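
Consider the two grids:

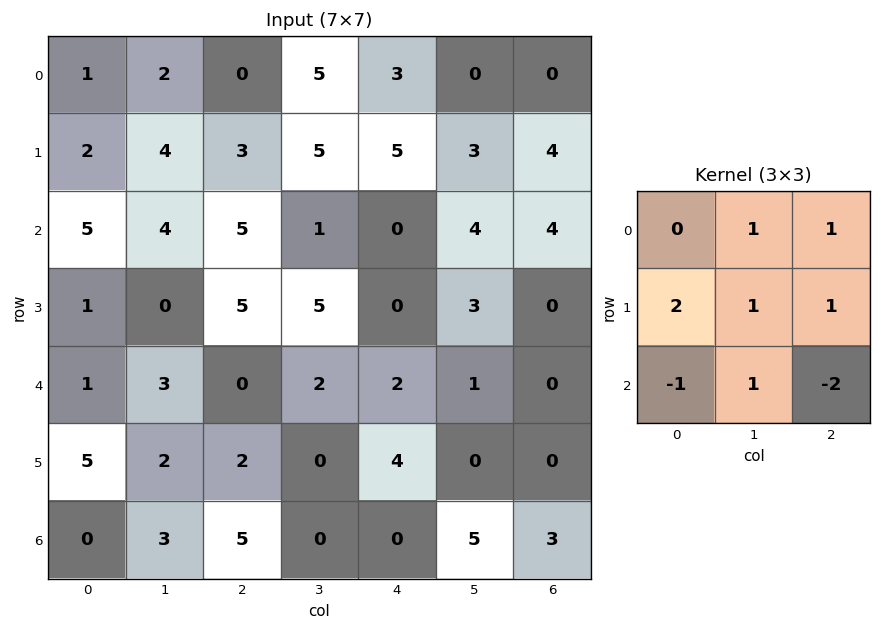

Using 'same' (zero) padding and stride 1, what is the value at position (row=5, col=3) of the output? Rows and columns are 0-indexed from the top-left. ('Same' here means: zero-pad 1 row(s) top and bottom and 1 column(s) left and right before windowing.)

7

The receptive field on the zero-padded input at this output position is [0 2 2 / 2 0 4 / 5 0 0]. Elementwise product with the kernel and sum: 2·1 + 2·1 + 2·2 + 0·1 + 4·1 + 5·-1 + 0·1 + 0·-2.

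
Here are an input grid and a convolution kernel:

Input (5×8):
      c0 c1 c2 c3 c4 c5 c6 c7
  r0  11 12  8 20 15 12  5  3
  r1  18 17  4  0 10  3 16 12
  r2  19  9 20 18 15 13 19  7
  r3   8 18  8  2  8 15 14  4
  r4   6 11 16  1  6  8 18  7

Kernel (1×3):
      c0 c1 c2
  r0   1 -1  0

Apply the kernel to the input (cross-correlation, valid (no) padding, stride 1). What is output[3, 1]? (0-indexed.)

10

The receptive field on the input at this output position is [18 8 2]. Elementwise product with the kernel and sum: 18·1 + 8·-1.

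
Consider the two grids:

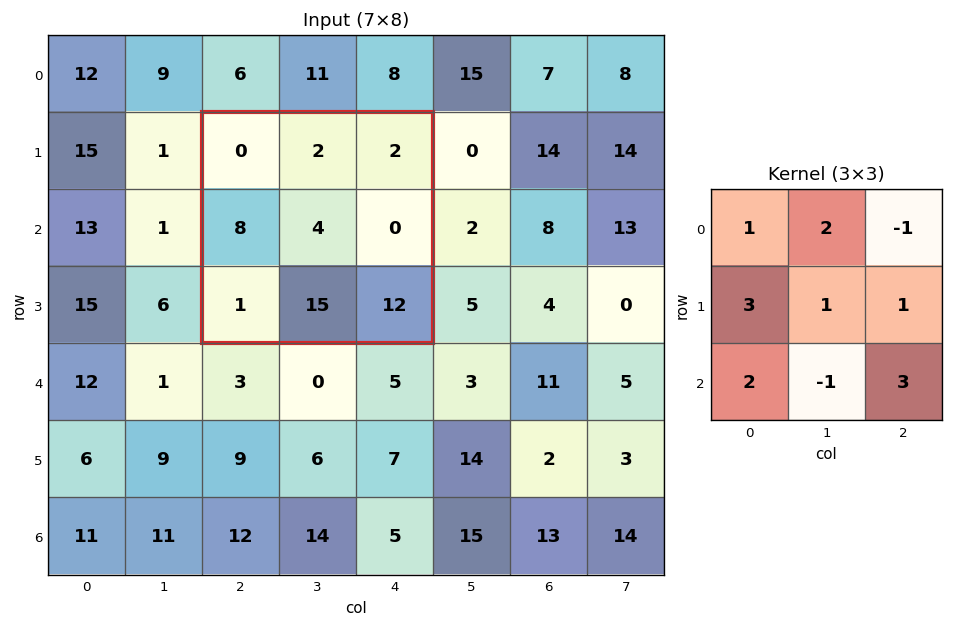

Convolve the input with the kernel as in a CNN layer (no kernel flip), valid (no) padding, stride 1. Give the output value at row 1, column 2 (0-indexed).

The receptive field on the input at this output position is [0 2 2 / 8 4 0 / 1 15 12]. Elementwise product with the kernel and sum: 0·1 + 2·2 + 2·-1 + 8·3 + 4·1 + 0·1 + 1·2 + 15·-1 + 12·3.

53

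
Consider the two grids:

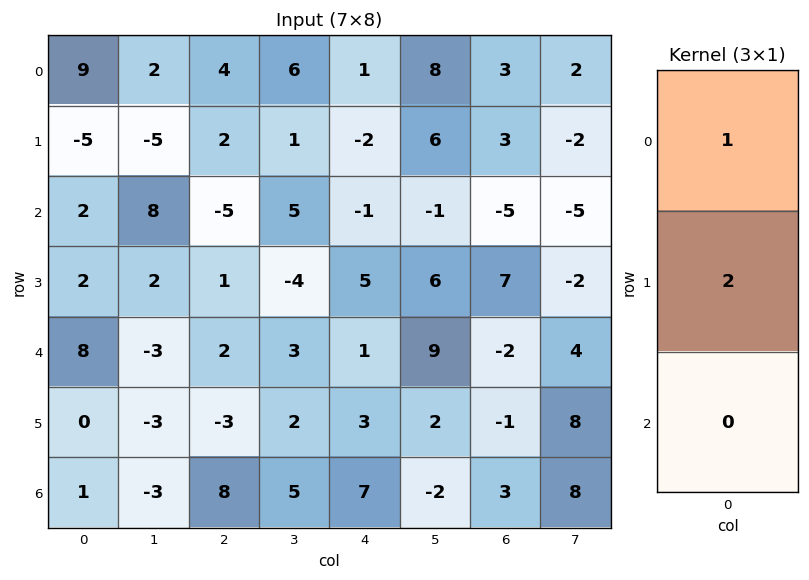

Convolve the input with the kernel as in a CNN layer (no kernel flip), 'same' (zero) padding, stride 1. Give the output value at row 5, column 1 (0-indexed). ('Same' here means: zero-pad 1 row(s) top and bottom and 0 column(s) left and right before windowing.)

The receptive field on the zero-padded input at this output position is [-3 / -3 / -3]. Elementwise product with the kernel and sum: -3·1 + -3·2.

-9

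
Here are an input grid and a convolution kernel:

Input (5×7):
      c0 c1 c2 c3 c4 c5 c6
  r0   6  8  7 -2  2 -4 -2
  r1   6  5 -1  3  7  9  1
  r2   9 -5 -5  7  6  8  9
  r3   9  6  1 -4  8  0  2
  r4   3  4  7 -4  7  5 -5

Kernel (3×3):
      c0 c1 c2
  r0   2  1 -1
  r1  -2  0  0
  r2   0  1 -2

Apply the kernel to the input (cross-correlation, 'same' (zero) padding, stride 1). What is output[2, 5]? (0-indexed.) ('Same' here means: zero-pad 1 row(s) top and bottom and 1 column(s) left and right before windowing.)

6

The receptive field on the zero-padded input at this output position is [7 9 1 / 6 8 9 / 8 0 2]. Elementwise product with the kernel and sum: 7·2 + 9·1 + 1·-1 + 6·-2 + 0·1 + 2·-2.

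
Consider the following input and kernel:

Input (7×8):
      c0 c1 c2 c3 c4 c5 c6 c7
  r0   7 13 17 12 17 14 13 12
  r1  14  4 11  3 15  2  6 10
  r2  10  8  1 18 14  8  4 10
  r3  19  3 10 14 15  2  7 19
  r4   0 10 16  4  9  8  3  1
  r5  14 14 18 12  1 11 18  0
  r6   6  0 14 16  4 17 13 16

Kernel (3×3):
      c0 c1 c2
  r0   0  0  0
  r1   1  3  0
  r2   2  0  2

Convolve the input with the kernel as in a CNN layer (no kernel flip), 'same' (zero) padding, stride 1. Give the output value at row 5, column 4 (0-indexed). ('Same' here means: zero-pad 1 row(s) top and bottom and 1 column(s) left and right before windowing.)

The receptive field on the zero-padded input at this output position is [4 9 8 / 12 1 11 / 16 4 17]. Elementwise product with the kernel and sum: 12·1 + 1·3 + 16·2 + 17·2.

81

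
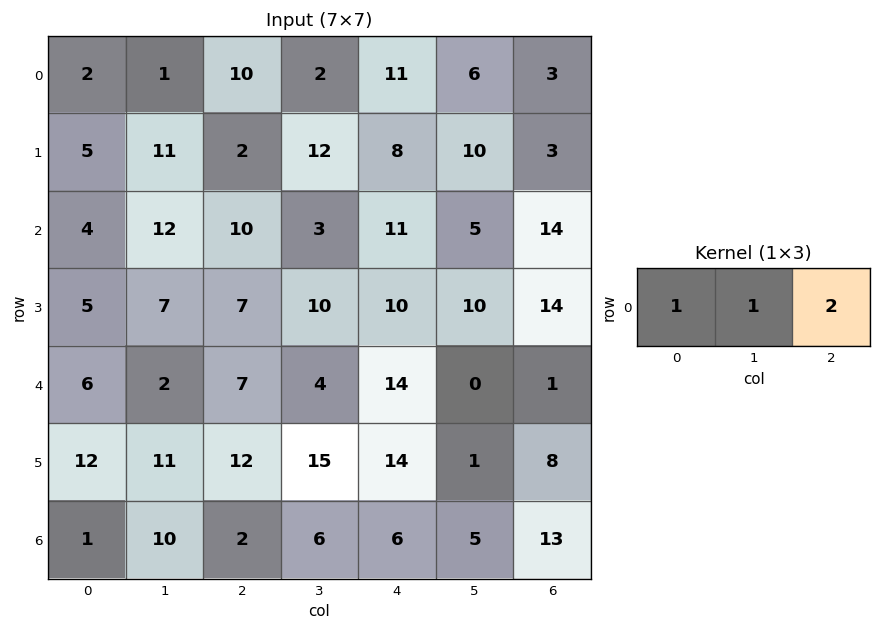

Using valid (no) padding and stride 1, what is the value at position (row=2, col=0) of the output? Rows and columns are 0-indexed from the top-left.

36

The receptive field on the input at this output position is [4 12 10]. Elementwise product with the kernel and sum: 4·1 + 12·1 + 10·2.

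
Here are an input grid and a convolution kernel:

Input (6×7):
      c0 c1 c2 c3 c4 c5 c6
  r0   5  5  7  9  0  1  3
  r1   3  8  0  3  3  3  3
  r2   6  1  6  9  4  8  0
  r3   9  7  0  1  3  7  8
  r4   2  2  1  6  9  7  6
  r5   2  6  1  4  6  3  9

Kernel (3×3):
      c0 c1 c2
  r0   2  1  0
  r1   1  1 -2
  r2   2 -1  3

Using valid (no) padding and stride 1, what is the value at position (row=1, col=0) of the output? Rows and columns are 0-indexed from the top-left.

The receptive field on the input at this output position is [3 8 0 / 6 1 6 / 9 7 0]. Elementwise product with the kernel and sum: 3·2 + 8·1 + 6·1 + 1·1 + 6·-2 + 9·2 + 7·-1 + 0·3.

20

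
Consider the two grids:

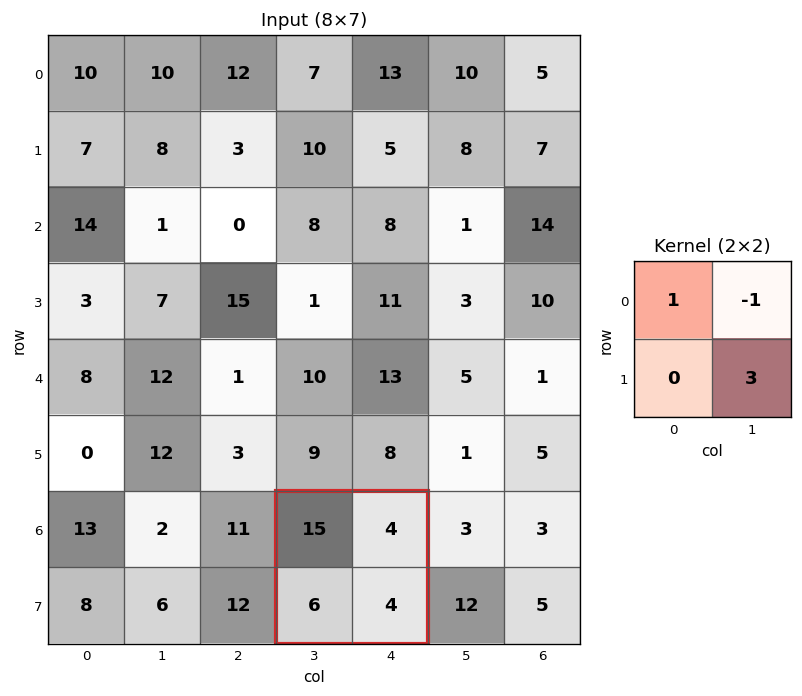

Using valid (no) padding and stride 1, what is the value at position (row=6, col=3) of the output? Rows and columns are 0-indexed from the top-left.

23

The receptive field on the input at this output position is [15 4 / 6 4]. Elementwise product with the kernel and sum: 15·1 + 4·-1 + 4·3.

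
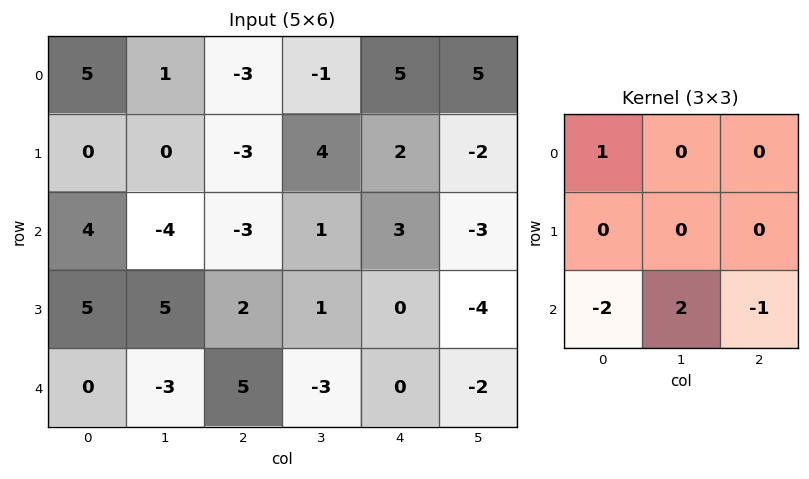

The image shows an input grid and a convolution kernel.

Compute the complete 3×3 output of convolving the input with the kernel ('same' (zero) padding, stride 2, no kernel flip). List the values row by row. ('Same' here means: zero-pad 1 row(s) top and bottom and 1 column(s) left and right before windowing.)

Output[0,0]: The receptive field on the zero-padded input at this output position is [0 0 0 / 0 5 1 / 0 0 0]. Elementwise product with the kernel and sum: 0·1 + 0·-2 + 0·2 + 0·-1.

0 -10 -2
5 -7 6
0 5 1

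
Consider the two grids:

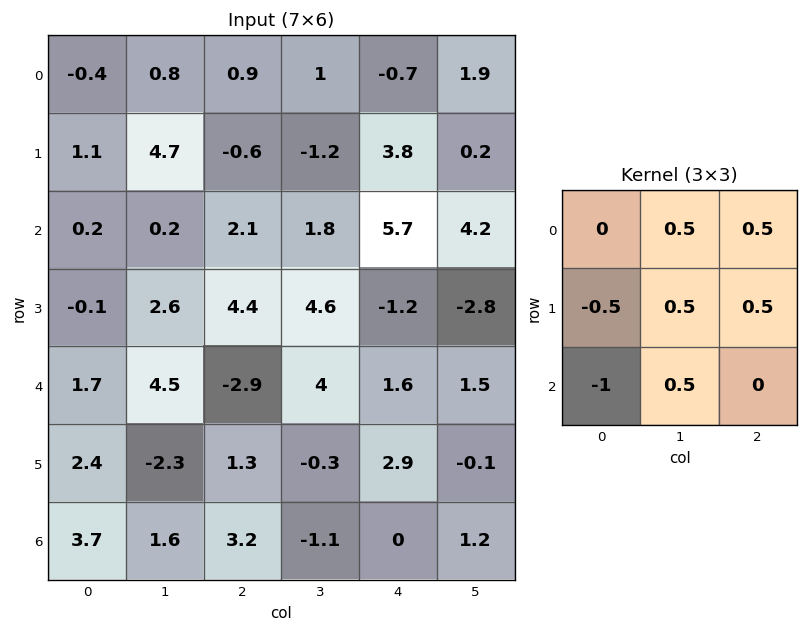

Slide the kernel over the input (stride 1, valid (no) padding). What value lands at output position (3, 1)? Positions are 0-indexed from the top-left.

5.75

The receptive field on the input at this output position is [2.6 4.4 4.6 / 4.5 -2.9 4 / -2.3 1.3 -0.3]. Elementwise product with the kernel and sum: 4.4·0.5 + 4.6·0.5 + 4.5·-0.5 + -2.9·0.5 + 4·0.5 + -2.3·-1 + 1.3·0.5.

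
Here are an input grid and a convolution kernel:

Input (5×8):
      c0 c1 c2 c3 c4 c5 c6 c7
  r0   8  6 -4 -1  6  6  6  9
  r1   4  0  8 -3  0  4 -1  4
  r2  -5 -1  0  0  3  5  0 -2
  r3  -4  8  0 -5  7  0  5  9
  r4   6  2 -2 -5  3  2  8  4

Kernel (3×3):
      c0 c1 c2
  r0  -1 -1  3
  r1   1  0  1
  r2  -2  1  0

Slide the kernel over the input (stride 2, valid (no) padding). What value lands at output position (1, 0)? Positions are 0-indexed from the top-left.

-8

The receptive field on the input at this output position is [-5 -1 0 / -4 8 0 / 6 2 -2]. Elementwise product with the kernel and sum: -5·-1 + -1·-1 + 0·3 + -4·1 + 0·1 + 6·-2 + 2·1.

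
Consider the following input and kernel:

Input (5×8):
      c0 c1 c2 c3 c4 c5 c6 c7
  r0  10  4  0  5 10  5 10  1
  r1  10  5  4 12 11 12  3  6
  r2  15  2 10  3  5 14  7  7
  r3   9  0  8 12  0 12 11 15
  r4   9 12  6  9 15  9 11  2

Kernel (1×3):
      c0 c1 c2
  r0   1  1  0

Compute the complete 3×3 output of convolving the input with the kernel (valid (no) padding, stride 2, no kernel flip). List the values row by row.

Output[0,0]: The receptive field on the input at this output position is [10 4 0]. Elementwise product with the kernel and sum: 10·1 + 4·1.

14 5 15
17 13 19
21 15 24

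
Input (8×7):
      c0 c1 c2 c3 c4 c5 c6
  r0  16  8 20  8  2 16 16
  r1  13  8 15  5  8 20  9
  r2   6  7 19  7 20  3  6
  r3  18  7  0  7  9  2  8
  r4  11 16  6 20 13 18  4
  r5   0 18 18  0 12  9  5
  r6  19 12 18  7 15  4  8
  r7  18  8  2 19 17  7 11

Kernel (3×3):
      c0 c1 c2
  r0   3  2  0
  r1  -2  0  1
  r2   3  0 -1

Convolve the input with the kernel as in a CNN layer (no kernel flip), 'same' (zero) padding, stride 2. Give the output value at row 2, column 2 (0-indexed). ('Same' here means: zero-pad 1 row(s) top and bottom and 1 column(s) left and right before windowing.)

8

The receptive field on the zero-padded input at this output position is [7 9 2 / 20 13 18 / 0 12 9]. Elementwise product with the kernel and sum: 7·3 + 9·2 + 20·-2 + 18·1 + 0·3 + 9·-1.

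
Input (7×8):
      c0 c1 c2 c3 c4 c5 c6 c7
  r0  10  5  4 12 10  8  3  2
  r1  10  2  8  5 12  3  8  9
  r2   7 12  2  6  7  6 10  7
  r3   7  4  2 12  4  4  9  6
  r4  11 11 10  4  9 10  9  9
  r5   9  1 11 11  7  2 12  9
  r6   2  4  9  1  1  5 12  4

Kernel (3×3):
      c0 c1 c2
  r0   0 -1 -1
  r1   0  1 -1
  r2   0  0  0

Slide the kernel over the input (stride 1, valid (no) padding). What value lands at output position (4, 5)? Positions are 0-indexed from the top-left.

The receptive field on the input at this output position is [10 9 9 / 2 12 9 / 5 12 4]. Elementwise product with the kernel and sum: 9·-1 + 9·-1 + 12·1 + 9·-1.

-15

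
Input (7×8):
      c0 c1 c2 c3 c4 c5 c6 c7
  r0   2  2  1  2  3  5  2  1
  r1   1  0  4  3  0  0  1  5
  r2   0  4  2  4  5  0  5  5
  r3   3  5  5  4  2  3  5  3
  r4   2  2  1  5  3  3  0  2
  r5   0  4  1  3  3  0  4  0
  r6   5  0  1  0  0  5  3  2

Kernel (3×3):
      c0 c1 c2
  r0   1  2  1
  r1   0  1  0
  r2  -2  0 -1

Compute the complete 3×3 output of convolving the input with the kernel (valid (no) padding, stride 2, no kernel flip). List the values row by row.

Output[0,0]: The receptive field on the input at this output position is [2 2 1 / 1 0 4 / 0 4 2]. Elementwise product with the kernel and sum: 2·1 + 2·2 + 1·1 + 0·1 + 0·-2 + 2·-1.

5 2 0
10 14 7
0 15 6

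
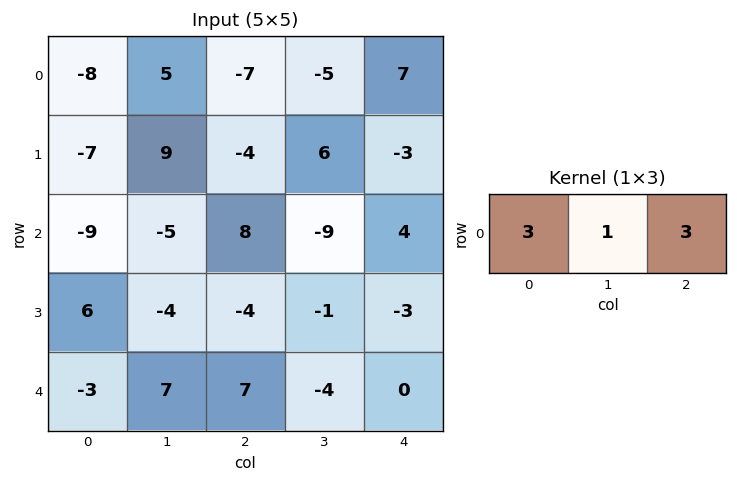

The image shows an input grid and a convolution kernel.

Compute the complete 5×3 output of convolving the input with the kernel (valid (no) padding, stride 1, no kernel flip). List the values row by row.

Output[0,0]: The receptive field on the input at this output position is [-8 5 -7]. Elementwise product with the kernel and sum: -8·3 + 5·1 + -7·3.
Output[0,1]: The receptive field on the input at this output position is [5 -7 -5]. Elementwise product with the kernel and sum: 5·3 + -7·1 + -5·3.

-40 -7 -5
-24 41 -15
-8 -34 27
2 -19 -22
19 16 17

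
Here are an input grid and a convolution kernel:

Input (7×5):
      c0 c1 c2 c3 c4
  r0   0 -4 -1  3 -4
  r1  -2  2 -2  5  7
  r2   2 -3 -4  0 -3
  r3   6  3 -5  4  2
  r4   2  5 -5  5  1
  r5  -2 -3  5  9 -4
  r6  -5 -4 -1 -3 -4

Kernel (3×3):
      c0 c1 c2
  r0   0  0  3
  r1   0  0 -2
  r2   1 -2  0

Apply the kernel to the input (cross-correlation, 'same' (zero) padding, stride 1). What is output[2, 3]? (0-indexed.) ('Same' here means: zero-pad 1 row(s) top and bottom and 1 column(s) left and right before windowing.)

The receptive field on the zero-padded input at this output position is [-2 5 7 / -4 0 -3 / -5 4 2]. Elementwise product with the kernel and sum: 7·3 + -3·-2 + -5·1 + 4·-2.

14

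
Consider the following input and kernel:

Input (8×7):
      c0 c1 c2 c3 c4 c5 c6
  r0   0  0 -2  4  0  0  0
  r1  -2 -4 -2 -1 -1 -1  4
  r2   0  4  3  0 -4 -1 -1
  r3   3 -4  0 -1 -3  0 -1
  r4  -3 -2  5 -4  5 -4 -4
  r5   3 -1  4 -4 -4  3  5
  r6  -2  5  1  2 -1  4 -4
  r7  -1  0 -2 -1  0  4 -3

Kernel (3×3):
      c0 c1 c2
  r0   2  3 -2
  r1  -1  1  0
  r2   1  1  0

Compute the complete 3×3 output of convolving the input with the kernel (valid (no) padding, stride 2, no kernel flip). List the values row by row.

Output[0,0]: The receptive field on the input at this output position is [0 0 -2 / -2 -4 -2 / 0 4 3]. Elementwise product with the kernel and sum: 0·2 + 0·3 + -2·-2 + -2·-1 + -4·1 + 0·1 + 4·1.
Output[0,1]: The receptive field on the input at this output position is [-2 4 0 / -2 -1 -1 / 3 0 -4]. Elementwise product with the kernel and sum: -2·2 + 4·3 + 0·-2 + -2·-1 + -1·1 + 3·1 + 0·1.

6 12 -5
-6 14 -5
-23 -17 16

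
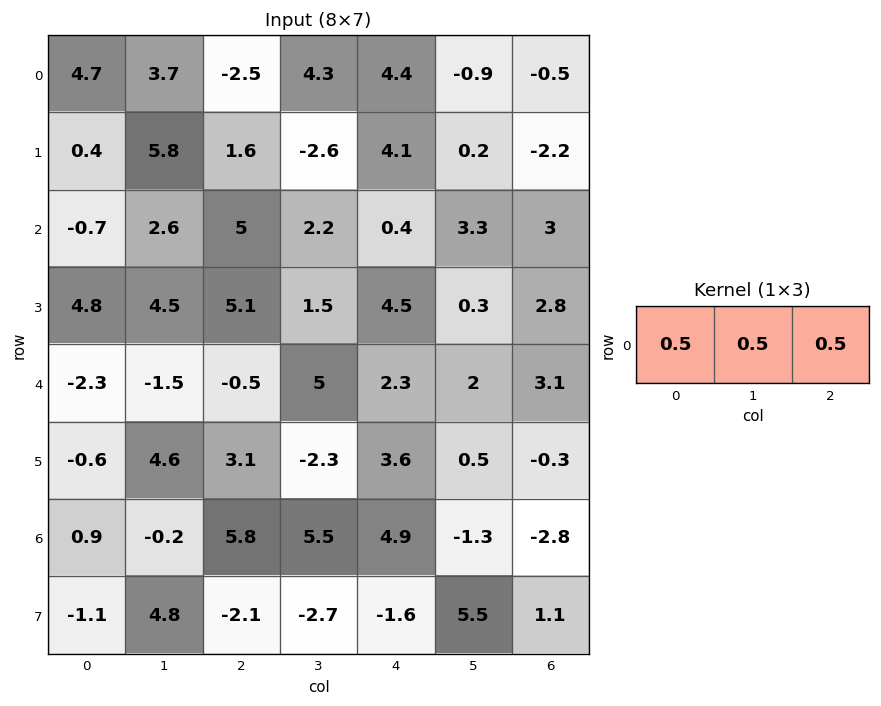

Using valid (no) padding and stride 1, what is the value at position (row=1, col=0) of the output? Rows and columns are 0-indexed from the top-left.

The receptive field on the input at this output position is [0.4 5.8 1.6]. Elementwise product with the kernel and sum: 0.4·0.5 + 5.8·0.5 + 1.6·0.5.

3.9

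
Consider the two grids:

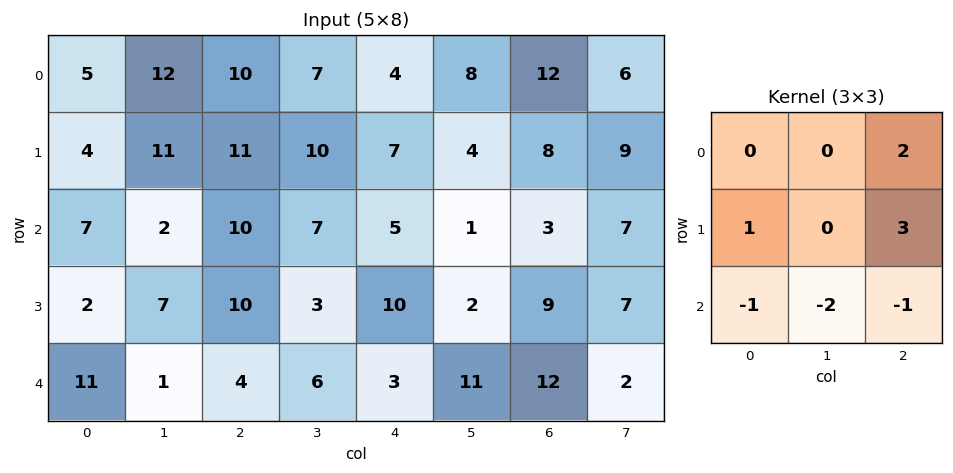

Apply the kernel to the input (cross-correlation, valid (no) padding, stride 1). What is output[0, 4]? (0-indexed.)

The receptive field on the input at this output position is [4 8 12 / 7 4 8 / 5 1 3]. Elementwise product with the kernel and sum: 12·2 + 7·1 + 8·3 + 5·-1 + 1·-2 + 3·-1.

45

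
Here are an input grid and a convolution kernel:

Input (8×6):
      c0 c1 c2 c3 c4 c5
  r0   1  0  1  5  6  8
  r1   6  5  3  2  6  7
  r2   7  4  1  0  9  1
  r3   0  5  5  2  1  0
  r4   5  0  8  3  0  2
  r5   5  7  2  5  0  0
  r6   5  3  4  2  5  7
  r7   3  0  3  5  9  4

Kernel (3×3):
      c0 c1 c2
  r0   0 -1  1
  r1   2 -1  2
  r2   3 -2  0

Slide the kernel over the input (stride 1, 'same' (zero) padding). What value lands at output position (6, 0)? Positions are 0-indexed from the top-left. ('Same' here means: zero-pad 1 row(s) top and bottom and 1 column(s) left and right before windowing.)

-3

The receptive field on the zero-padded input at this output position is [0 5 7 / 0 5 3 / 0 3 0]. Elementwise product with the kernel and sum: 5·-1 + 7·1 + 0·2 + 5·-1 + 3·2 + 0·3 + 3·-2.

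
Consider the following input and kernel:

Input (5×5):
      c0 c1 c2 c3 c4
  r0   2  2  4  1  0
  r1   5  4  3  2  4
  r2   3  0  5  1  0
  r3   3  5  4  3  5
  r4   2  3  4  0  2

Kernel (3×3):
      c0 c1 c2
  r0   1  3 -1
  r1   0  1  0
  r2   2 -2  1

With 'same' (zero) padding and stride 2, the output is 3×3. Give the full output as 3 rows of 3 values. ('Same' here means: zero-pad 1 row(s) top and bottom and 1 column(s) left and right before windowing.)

-4 8 -4
13 21 10
6 18 20

Output[0,0]: The receptive field on the zero-padded input at this output position is [0 0 0 / 0 2 2 / 0 5 4]. Elementwise product with the kernel and sum: 0·1 + 0·3 + 0·-1 + 2·1 + 0·2 + 5·-2 + 4·1.
Output[0,1]: The receptive field on the zero-padded input at this output position is [0 0 0 / 2 4 1 / 4 3 2]. Elementwise product with the kernel and sum: 0·1 + 0·3 + 0·-1 + 4·1 + 4·2 + 3·-2 + 2·1.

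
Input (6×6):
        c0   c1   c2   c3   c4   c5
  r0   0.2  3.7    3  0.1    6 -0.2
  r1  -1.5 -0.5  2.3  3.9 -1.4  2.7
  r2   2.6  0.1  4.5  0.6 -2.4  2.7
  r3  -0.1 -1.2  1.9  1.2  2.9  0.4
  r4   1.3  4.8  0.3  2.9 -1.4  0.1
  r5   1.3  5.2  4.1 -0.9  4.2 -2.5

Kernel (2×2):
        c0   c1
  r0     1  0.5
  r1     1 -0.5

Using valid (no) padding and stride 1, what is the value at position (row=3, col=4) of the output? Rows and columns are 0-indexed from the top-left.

1.65

The receptive field on the input at this output position is [2.9 0.4 / -1.4 0.1]. Elementwise product with the kernel and sum: 2.9·1 + 0.4·0.5 + -1.4·1 + 0.1·-0.5.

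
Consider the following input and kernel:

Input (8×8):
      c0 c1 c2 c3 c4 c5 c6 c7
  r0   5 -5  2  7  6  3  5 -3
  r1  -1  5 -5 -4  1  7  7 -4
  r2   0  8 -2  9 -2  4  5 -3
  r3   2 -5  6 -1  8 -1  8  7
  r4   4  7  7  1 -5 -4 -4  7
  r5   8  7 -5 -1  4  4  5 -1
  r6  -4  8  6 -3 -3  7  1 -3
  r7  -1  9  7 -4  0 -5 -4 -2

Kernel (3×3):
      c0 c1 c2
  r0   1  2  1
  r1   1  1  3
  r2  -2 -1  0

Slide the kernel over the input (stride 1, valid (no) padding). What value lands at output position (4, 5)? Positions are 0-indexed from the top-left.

The receptive field on the input at this output position is [-4 -4 7 / 4 5 -1 / 7 1 -3]. Elementwise product with the kernel and sum: -4·1 + -4·2 + 7·1 + 4·1 + 5·1 + -1·3 + 7·-2 + 1·-1.

-14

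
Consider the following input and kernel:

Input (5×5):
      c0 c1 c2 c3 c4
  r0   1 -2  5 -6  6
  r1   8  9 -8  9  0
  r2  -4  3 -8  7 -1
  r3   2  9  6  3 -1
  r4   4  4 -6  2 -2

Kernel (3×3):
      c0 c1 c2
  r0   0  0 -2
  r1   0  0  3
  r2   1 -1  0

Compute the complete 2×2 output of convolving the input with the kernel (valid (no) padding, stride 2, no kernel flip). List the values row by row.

-41 -27
34 -9

Output[0,0]: The receptive field on the input at this output position is [1 -2 5 / 8 9 -8 / -4 3 -8]. Elementwise product with the kernel and sum: 5·-2 + -8·3 + -4·1 + 3·-1.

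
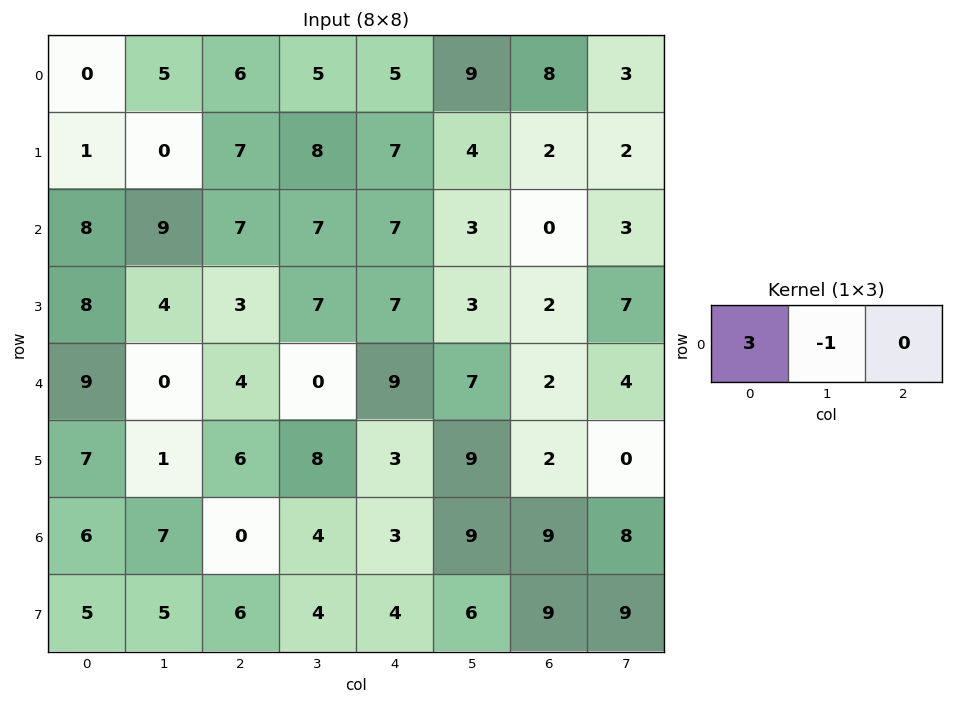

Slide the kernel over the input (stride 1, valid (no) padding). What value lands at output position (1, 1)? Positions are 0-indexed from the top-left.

-7

The receptive field on the input at this output position is [0 7 8]. Elementwise product with the kernel and sum: 0·3 + 7·-1.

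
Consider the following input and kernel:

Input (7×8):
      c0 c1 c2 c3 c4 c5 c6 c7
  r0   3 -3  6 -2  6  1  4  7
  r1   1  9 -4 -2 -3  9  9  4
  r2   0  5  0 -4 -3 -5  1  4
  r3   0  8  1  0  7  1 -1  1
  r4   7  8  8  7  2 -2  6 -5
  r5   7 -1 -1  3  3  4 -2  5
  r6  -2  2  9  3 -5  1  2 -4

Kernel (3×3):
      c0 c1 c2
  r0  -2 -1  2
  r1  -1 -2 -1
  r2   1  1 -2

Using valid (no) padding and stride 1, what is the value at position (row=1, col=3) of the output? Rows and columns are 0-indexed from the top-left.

45

The receptive field on the input at this output position is [-2 -3 9 / -4 -3 -5 / 0 7 1]. Elementwise product with the kernel and sum: -2·-2 + -3·-1 + 9·2 + -4·-1 + -3·-2 + -5·-1 + 0·1 + 7·1 + 1·-2.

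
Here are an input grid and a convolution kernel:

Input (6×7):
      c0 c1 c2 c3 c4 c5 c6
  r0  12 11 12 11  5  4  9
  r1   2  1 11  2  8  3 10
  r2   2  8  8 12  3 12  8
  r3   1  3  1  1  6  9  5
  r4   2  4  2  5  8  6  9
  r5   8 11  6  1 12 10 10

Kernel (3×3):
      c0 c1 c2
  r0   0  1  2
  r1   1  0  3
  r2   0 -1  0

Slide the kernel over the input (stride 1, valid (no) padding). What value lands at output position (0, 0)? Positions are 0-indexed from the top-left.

The receptive field on the input at this output position is [12 11 12 / 2 1 11 / 2 8 8]. Elementwise product with the kernel and sum: 11·1 + 12·2 + 2·1 + 11·3 + 8·-1.

62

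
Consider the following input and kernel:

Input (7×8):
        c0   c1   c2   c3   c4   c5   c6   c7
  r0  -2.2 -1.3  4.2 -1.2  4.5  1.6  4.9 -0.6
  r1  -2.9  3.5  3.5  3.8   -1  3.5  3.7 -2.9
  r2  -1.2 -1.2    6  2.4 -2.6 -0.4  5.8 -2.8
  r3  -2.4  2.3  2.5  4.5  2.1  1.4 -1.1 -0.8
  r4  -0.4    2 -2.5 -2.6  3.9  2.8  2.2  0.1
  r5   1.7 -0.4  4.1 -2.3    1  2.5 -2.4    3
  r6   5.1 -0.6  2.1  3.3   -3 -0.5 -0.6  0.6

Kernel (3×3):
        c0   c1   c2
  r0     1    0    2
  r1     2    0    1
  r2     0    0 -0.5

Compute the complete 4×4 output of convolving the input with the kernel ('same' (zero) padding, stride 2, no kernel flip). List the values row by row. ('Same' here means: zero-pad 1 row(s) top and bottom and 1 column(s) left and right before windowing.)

Output[0,0]: The receptive field on the zero-padded input at this output position is [0 0 0 / 0 -2.2 -1.3 / 0 -2.9 3.5]. Elementwise product with the kernel and sum: 0·1 + 0·2 + 0·2 + -1.3·1 + 3.5·-0.5.
Output[0,1]: The receptive field on the zero-padded input at this output position is [0 0 0 / -1.3 4.2 -1.2 / 3.5 3.5 3.8]. Elementwise product with the kernel and sum: 0·1 + 0·2 + -1.3·2 + -1.2·1 + 3.8·-0.5.

-3.05 -5.7 -2.55 4.05
4.65 8.85 14.5 -5.5
6.8 13.85 3.65 4
-1.4 -2.9 8.8 8.1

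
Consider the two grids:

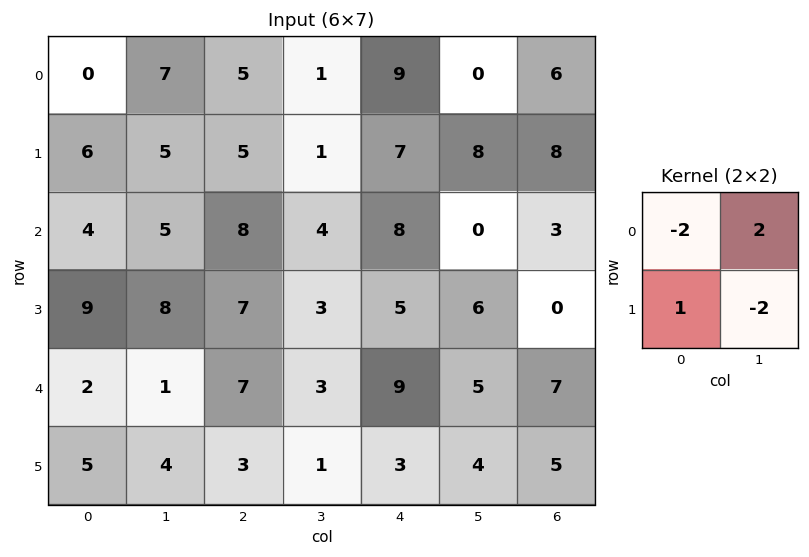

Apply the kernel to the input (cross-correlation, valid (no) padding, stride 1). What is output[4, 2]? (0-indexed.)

The receptive field on the input at this output position is [7 3 / 3 1]. Elementwise product with the kernel and sum: 7·-2 + 3·2 + 3·1 + 1·-2.

-7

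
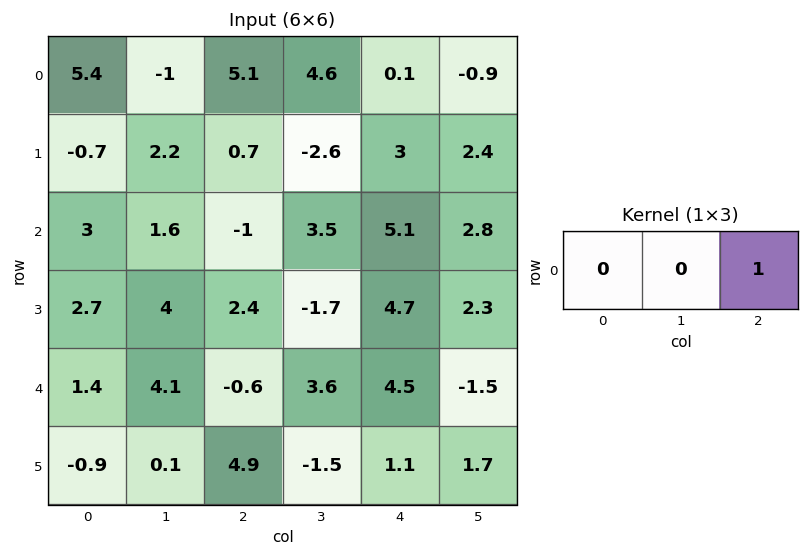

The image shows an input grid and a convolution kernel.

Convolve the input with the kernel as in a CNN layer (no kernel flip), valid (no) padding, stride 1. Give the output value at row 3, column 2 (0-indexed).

4.7

The receptive field on the input at this output position is [2.4 -1.7 4.7]. Elementwise product with the kernel and sum: 4.7·1.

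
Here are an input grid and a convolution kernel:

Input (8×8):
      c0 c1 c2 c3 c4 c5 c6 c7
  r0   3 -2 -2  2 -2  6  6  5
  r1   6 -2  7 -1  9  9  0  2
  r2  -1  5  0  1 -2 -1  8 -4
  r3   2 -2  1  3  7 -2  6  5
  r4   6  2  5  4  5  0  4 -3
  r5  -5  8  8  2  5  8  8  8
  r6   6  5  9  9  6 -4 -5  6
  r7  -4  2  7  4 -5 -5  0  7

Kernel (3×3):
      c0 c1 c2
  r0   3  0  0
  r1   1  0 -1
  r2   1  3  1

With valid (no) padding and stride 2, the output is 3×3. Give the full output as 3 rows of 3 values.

Output[0,0]: The receptive field on the input at this output position is [3 -2 -2 / 6 -2 7 / -1 5 0]. Elementwise product with the kernel and sum: 3·3 + 6·1 + 7·-1 + -1·1 + 5·3 + 0·1.
Output[0,1]: The receptive field on the input at this output position is [-2 2 -2 / 7 -1 9 / 0 1 -2]. Elementwise product with the kernel and sum: -2·3 + 7·1 + 9·-1 + 0·1 + 1·3 + -2·1.

22 -7 6
15 16 4
35 60 1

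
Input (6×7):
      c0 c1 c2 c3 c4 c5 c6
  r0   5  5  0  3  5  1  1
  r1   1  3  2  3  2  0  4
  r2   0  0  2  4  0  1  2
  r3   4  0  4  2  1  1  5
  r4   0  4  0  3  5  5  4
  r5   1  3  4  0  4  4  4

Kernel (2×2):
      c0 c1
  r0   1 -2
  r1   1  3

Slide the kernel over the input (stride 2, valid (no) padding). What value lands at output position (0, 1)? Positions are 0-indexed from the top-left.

The receptive field on the input at this output position is [0 3 / 2 3]. Elementwise product with the kernel and sum: 0·1 + 3·-2 + 2·1 + 3·3.

5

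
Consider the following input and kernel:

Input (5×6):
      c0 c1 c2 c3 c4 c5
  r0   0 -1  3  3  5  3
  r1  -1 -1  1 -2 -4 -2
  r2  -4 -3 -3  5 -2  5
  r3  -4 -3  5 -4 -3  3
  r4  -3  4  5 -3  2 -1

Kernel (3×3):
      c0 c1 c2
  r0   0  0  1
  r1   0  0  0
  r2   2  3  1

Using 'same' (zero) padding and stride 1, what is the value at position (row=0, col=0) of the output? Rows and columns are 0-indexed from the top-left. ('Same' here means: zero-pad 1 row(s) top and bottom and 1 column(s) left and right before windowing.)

The receptive field on the zero-padded input at this output position is [0 0 0 / 0 0 -1 / 0 -1 -1]. Elementwise product with the kernel and sum: 0·1 + 0·2 + -1·3 + -1·1.

-4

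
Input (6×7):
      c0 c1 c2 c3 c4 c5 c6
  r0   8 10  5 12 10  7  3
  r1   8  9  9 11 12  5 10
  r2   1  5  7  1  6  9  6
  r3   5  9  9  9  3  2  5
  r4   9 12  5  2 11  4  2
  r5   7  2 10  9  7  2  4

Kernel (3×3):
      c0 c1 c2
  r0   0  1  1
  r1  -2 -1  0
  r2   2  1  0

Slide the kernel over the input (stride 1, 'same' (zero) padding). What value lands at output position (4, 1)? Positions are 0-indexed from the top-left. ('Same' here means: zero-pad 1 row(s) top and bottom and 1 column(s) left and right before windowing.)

4

The receptive field on the zero-padded input at this output position is [5 9 9 / 9 12 5 / 7 2 10]. Elementwise product with the kernel and sum: 9·1 + 9·1 + 9·-2 + 12·-1 + 7·2 + 2·1.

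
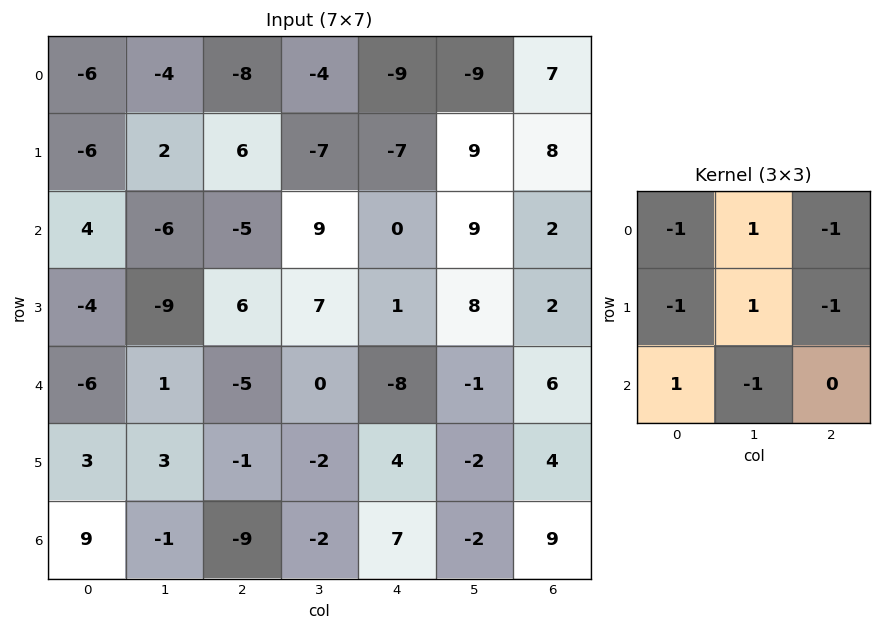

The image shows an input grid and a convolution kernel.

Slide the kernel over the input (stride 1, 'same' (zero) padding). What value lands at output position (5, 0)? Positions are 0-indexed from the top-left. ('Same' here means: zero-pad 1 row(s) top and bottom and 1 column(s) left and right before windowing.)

The receptive field on the zero-padded input at this output position is [0 -6 1 / 0 3 3 / 0 9 -1]. Elementwise product with the kernel and sum: 0·-1 + -6·1 + 1·-1 + 0·-1 + 3·1 + 3·-1 + 0·1 + 9·-1.

-16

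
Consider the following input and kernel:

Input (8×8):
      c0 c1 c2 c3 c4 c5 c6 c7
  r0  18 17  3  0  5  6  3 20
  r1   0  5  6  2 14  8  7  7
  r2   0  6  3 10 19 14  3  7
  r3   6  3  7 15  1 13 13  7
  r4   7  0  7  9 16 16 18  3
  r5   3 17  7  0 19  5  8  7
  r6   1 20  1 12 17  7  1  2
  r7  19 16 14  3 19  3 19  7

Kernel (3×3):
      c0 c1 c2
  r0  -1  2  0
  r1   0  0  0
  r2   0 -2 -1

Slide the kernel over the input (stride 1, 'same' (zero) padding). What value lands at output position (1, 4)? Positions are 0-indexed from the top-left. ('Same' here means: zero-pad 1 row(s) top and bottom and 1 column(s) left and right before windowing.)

The receptive field on the zero-padded input at this output position is [0 5 6 / 2 14 8 / 10 19 14]. Elementwise product with the kernel and sum: 0·-1 + 5·2 + 19·-2 + 14·-1.

-42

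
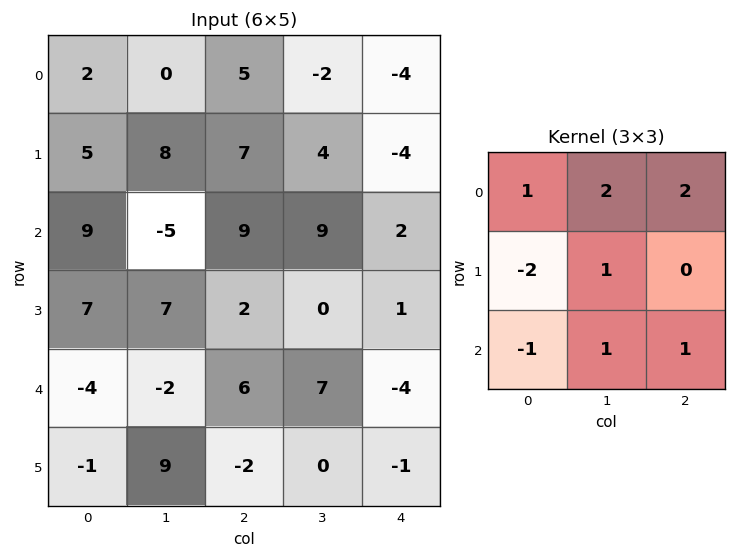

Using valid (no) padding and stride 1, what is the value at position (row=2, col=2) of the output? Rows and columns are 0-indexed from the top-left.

24

The receptive field on the input at this output position is [9 9 2 / 2 0 1 / 6 7 -4]. Elementwise product with the kernel and sum: 9·1 + 9·2 + 2·2 + 2·-2 + 0·1 + 6·-1 + 7·1 + -4·1.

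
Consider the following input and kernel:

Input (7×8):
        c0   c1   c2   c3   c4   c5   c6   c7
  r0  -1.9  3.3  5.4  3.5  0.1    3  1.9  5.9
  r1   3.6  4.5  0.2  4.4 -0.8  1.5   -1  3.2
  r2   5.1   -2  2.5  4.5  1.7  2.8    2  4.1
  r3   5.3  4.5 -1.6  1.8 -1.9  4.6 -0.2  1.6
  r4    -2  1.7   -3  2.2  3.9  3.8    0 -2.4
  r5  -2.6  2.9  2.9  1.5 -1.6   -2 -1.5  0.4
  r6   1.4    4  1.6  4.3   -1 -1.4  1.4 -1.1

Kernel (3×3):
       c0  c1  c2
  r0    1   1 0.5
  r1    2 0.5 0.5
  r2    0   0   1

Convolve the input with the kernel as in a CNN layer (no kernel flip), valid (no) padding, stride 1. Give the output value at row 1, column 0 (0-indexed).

The receptive field on the input at this output position is [3.6 4.5 0.2 / 5.1 -2 2.5 / 5.3 4.5 -1.6]. Elementwise product with the kernel and sum: 3.6·1 + 4.5·1 + 0.2·0.5 + 5.1·2 + -2·0.5 + 2.5·0.5 + -1.6·1.

17.05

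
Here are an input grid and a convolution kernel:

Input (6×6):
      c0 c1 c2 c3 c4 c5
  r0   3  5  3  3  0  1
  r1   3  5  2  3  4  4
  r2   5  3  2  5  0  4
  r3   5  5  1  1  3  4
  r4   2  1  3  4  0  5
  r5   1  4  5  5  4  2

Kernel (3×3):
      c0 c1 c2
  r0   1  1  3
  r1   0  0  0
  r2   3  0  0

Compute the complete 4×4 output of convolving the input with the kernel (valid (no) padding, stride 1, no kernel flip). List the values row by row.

Output[0,0]: The receptive field on the input at this output position is [3 5 3 / 3 5 2 / 5 3 2]. Elementwise product with the kernel and sum: 3·1 + 5·1 + 3·3 + 5·3.
Output[0,1]: The receptive field on the input at this output position is [5 3 3 / 5 2 3 / 3 2 5]. Elementwise product with the kernel and sum: 5·1 + 3·1 + 3·3 + 3·3.

32 26 12 21
29 31 20 22
20 23 16 29
16 21 26 31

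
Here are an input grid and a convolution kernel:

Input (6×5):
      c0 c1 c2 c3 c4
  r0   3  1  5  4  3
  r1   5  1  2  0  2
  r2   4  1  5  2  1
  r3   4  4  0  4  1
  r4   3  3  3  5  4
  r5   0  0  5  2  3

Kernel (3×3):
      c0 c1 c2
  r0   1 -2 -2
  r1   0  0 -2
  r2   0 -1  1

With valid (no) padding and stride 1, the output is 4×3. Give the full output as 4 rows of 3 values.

Output[0,0]: The receptive field on the input at this output position is [3 1 5 / 5 1 2 / 4 1 5]. Elementwise product with the kernel and sum: 3·1 + 1·-2 + 5·-2 + 2·-2 + 1·-1 + 5·1.

-9 -20 -14
-15 -3 -7
-8 -19 -4
-5 -17 -17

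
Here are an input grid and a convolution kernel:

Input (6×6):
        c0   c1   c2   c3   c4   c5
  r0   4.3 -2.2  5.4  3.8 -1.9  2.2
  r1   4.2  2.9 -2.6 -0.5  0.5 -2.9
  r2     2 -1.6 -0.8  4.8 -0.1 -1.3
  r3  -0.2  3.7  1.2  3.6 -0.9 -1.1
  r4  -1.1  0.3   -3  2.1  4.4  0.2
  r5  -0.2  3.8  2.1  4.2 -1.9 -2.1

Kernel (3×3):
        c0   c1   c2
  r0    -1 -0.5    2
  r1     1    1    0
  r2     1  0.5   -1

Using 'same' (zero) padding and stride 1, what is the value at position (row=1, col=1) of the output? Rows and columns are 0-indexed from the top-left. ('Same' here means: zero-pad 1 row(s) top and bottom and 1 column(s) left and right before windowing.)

16.7

The receptive field on the zero-padded input at this output position is [4.3 -2.2 5.4 / 4.2 2.9 -2.6 / 2 -1.6 -0.8]. Elementwise product with the kernel and sum: 4.3·-1 + -2.2·-0.5 + 5.4·2 + 4.2·1 + 2.9·1 + 2·1 + -1.6·0.5 + -0.8·-1.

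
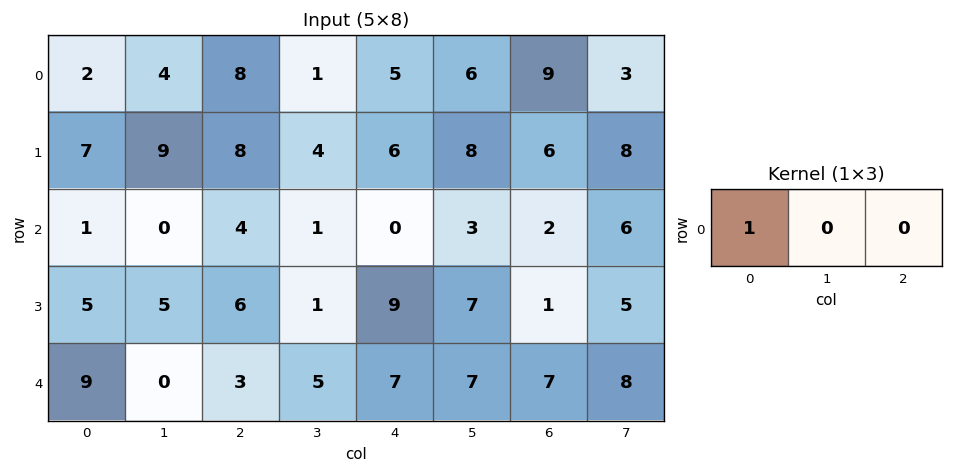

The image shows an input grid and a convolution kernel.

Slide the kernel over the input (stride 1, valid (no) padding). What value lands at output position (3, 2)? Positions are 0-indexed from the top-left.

6

The receptive field on the input at this output position is [6 1 9]. Elementwise product with the kernel and sum: 6·1.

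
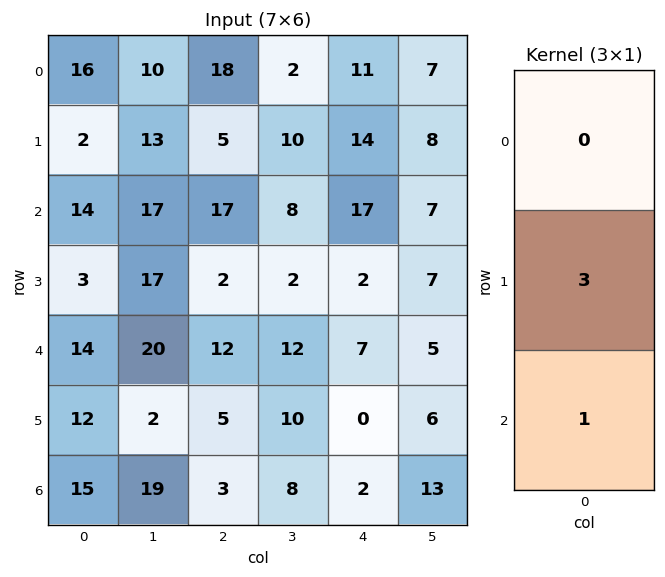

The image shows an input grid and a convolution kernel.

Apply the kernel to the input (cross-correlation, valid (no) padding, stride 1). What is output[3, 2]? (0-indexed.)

The receptive field on the input at this output position is [2 / 12 / 5]. Elementwise product with the kernel and sum: 12·3 + 5·1.

41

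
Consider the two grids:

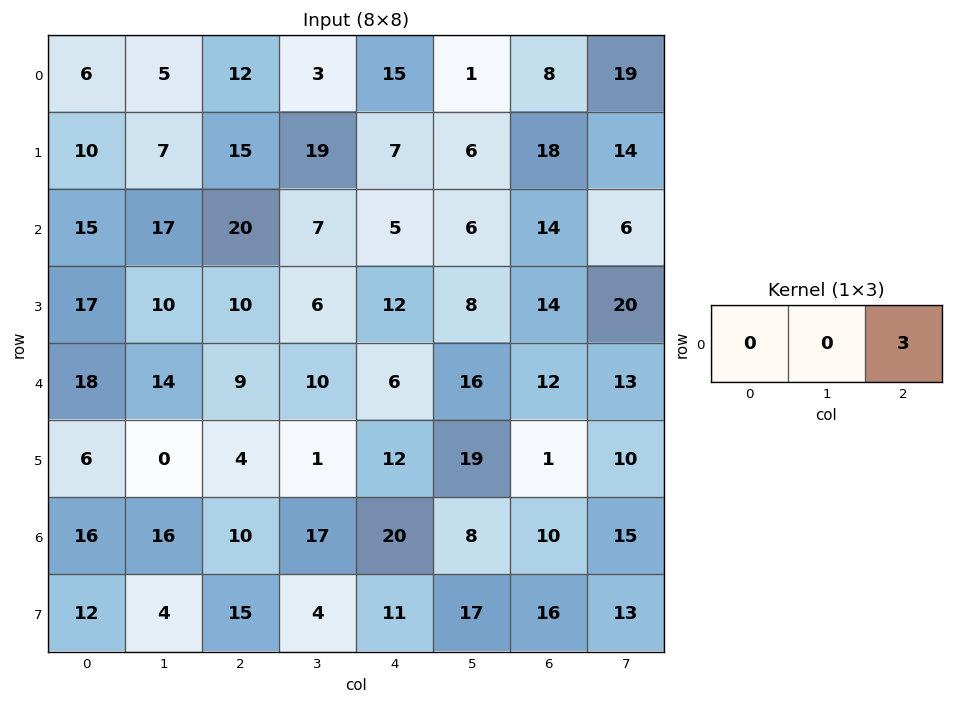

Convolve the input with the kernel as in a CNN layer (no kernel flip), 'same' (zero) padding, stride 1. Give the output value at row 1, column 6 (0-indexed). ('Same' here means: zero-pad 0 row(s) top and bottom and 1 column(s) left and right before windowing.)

The receptive field on the zero-padded input at this output position is [6 18 14]. Elementwise product with the kernel and sum: 14·3.

42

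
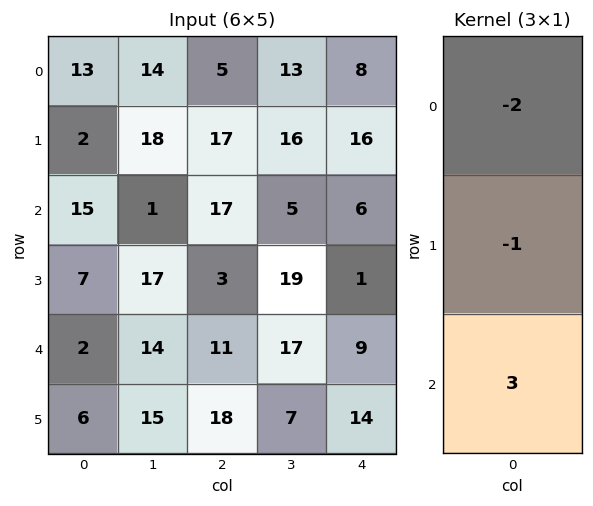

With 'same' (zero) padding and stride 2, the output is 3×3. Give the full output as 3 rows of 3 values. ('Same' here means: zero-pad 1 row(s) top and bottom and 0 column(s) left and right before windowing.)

-7 46 40
2 -42 -35
2 37 31

Output[0,0]: The receptive field on the zero-padded input at this output position is [0 / 13 / 2]. Elementwise product with the kernel and sum: 0·-2 + 13·-1 + 2·3.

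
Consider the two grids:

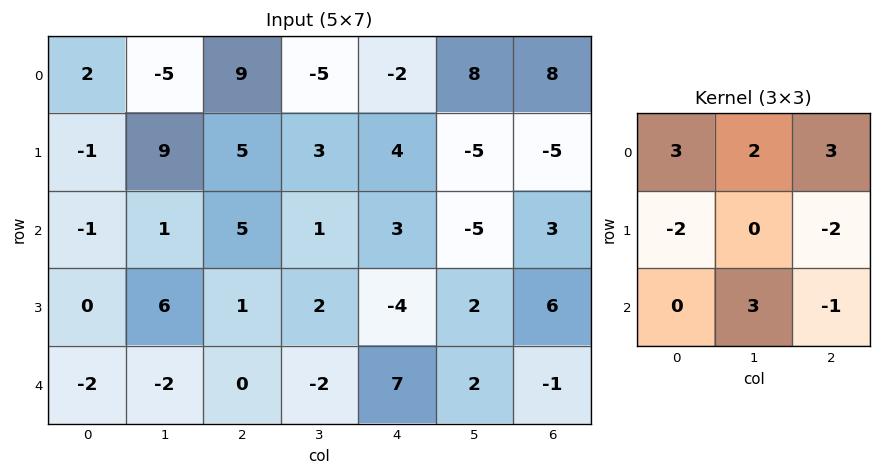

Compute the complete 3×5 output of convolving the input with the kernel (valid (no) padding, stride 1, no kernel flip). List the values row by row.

Output[0,0]: The receptive field on the input at this output position is [2 -5 9 / -1 9 5 / -1 1 5]. Elementwise product with the kernel and sum: 2·3 + -5·2 + 9·3 + -1·-2 + 5·-2 + 1·3 + 5·-1.

13 -22 -7 23 18
39 43 27 -4 -25
6 2 19 5 11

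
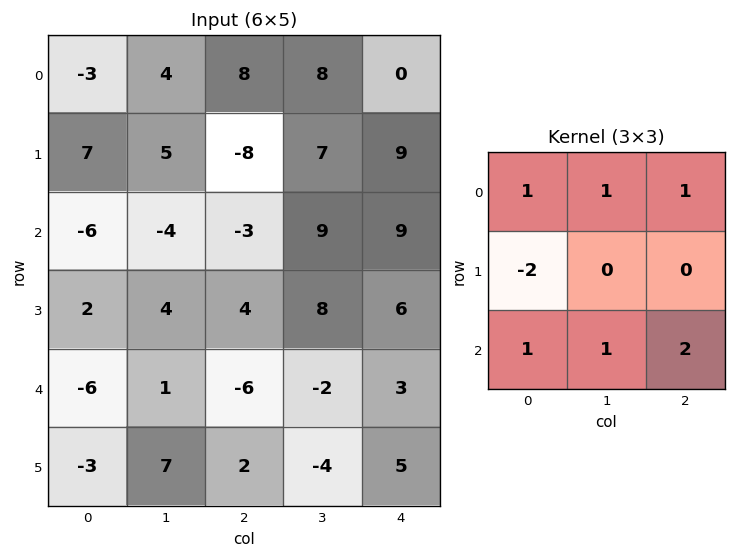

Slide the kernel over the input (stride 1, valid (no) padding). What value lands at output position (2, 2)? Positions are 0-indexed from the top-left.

The receptive field on the input at this output position is [-3 9 9 / 4 8 6 / -6 -2 3]. Elementwise product with the kernel and sum: -3·1 + 9·1 + 9·1 + 4·-2 + -6·1 + -2·1 + 3·2.

5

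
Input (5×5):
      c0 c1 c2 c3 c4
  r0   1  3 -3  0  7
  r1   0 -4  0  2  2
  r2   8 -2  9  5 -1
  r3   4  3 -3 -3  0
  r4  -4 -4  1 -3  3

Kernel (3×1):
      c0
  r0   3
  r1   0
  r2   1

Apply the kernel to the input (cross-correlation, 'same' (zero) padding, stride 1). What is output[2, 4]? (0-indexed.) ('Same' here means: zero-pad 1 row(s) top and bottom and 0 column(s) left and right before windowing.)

The receptive field on the zero-padded input at this output position is [2 / -1 / 0]. Elementwise product with the kernel and sum: 2·3 + 0·1.

6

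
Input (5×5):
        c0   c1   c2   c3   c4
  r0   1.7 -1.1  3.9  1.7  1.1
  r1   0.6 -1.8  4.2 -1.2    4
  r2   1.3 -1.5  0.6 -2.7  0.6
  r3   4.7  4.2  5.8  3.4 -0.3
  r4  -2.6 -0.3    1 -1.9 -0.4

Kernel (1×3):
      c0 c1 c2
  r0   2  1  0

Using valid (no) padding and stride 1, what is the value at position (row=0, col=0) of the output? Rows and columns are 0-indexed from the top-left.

2.3

The receptive field on the input at this output position is [1.7 -1.1 3.9]. Elementwise product with the kernel and sum: 1.7·2 + -1.1·1.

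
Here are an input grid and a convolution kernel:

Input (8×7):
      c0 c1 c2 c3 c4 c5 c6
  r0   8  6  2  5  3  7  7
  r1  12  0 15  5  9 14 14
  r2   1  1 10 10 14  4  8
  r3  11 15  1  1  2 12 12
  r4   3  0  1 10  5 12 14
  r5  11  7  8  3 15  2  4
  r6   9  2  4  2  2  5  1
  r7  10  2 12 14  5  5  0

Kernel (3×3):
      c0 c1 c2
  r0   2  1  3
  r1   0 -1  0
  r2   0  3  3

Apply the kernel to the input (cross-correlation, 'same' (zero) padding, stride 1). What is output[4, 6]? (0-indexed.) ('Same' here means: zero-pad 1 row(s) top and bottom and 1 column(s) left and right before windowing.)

34

The receptive field on the zero-padded input at this output position is [12 12 0 / 12 14 0 / 2 4 0]. Elementwise product with the kernel and sum: 12·2 + 12·1 + 0·3 + 14·-1 + 4·3 + 0·3.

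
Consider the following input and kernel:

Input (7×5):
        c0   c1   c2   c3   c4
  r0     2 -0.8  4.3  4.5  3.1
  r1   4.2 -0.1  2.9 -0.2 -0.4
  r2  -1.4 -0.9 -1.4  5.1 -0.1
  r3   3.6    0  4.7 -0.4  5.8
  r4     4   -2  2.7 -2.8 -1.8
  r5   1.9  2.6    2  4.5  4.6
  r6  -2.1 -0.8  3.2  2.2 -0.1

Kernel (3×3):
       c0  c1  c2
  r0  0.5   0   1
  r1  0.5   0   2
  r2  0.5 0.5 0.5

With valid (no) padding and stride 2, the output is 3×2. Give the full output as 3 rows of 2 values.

11.35 7.7
11.45 12.2
9.8 12.4

Output[0,0]: The receptive field on the input at this output position is [2 -0.8 4.3 / 4.2 -0.1 2.9 / -1.4 -0.9 -1.4]. Elementwise product with the kernel and sum: 2·0.5 + 4.3·1 + 4.2·0.5 + 2.9·2 + -1.4·0.5 + -0.9·0.5 + -1.4·0.5.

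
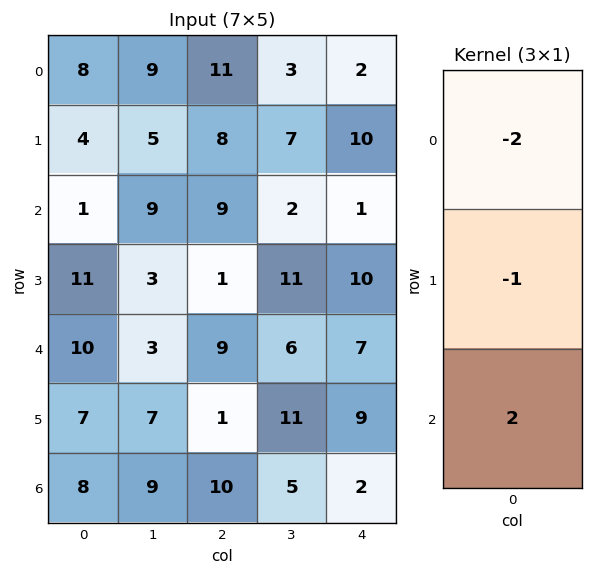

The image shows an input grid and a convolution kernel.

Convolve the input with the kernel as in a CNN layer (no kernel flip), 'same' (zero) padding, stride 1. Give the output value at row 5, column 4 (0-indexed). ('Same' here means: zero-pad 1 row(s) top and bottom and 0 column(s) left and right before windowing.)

-19

The receptive field on the zero-padded input at this output position is [7 / 9 / 2]. Elementwise product with the kernel and sum: 7·-2 + 9·-1 + 2·2.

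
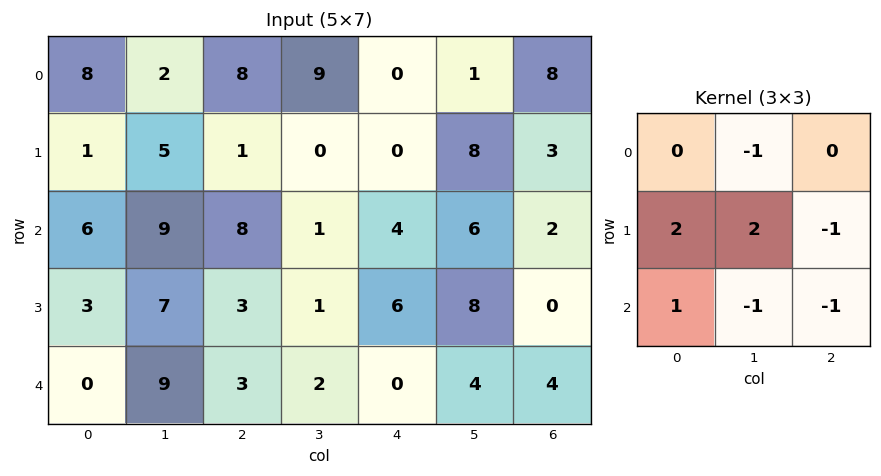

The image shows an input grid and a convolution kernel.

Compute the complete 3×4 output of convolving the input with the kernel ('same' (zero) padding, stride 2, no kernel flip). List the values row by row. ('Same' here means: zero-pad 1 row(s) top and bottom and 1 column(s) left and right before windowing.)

Output[0,0]: The receptive field on the zero-padded input at this output position is [0 0 0 / 0 8 2 / 0 1 5]. Elementwise product with the kernel and sum: 0·-1 + 0·2 + 8·2 + 2·-1 + 0·1 + 1·-1 + 5·-1.

8 15 9 23
-8 35 -9 21
-12 19 -6 16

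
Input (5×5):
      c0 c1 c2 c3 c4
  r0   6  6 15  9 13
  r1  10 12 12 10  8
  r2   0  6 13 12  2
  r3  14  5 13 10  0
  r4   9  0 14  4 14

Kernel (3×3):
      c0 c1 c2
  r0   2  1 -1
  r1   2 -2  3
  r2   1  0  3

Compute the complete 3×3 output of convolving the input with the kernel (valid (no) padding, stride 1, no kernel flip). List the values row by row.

Output[0,0]: The receptive field on the input at this output position is [6 6 15 / 10 12 12 / 0 6 13]. Elementwise product with the kernel and sum: 6·2 + 6·1 + 15·-1 + 10·2 + 12·-2 + 12·3 + 0·1 + 13·3.

74 90 73
100 83 47
101 39 98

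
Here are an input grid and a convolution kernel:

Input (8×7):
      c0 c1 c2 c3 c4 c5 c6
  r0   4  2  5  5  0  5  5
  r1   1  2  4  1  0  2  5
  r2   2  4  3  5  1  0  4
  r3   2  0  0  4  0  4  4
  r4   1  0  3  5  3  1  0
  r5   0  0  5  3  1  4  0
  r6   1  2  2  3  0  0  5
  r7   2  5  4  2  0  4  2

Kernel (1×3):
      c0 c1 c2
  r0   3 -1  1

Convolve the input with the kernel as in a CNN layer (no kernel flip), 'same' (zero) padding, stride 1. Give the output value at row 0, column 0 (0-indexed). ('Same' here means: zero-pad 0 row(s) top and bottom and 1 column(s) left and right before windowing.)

The receptive field on the zero-padded input at this output position is [0 4 2]. Elementwise product with the kernel and sum: 0·3 + 4·-1 + 2·1.

-2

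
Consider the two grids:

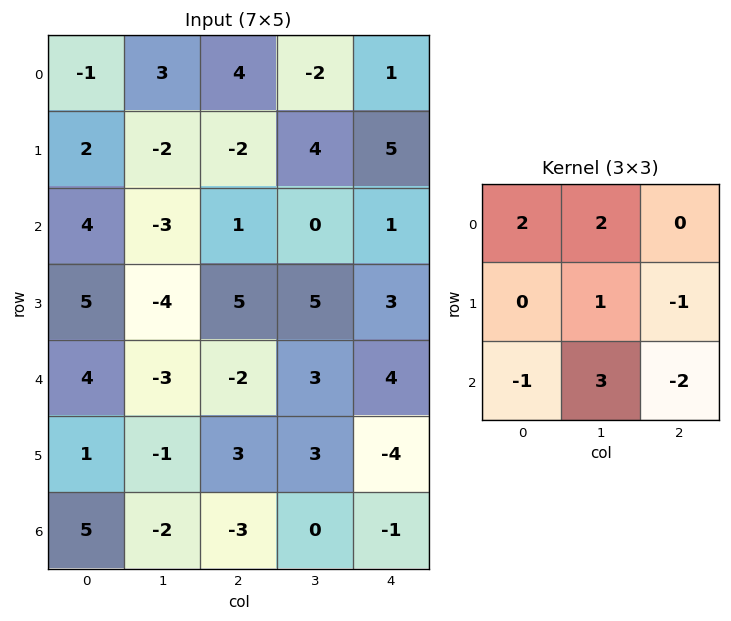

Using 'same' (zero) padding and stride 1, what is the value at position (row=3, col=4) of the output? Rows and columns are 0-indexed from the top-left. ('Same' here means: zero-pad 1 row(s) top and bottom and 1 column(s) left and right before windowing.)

14

The receptive field on the zero-padded input at this output position is [0 1 0 / 5 3 0 / 3 4 0]. Elementwise product with the kernel and sum: 0·2 + 1·2 + 3·1 + 0·-1 + 3·-1 + 4·3 + 0·-2.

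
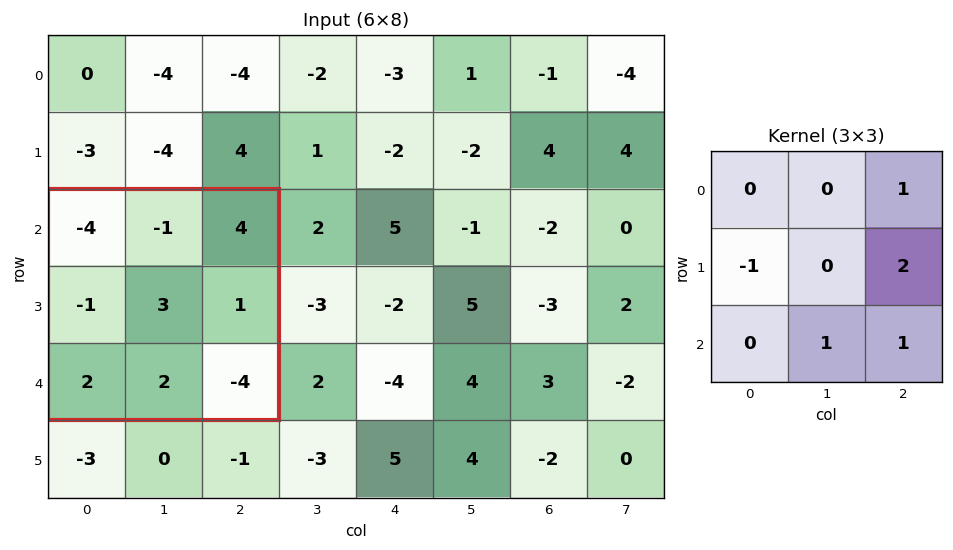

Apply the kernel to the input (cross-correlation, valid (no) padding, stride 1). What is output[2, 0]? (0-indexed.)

5

The receptive field on the input at this output position is [-4 -1 4 / -1 3 1 / 2 2 -4]. Elementwise product with the kernel and sum: 4·1 + -1·-1 + 1·2 + 2·1 + -4·1.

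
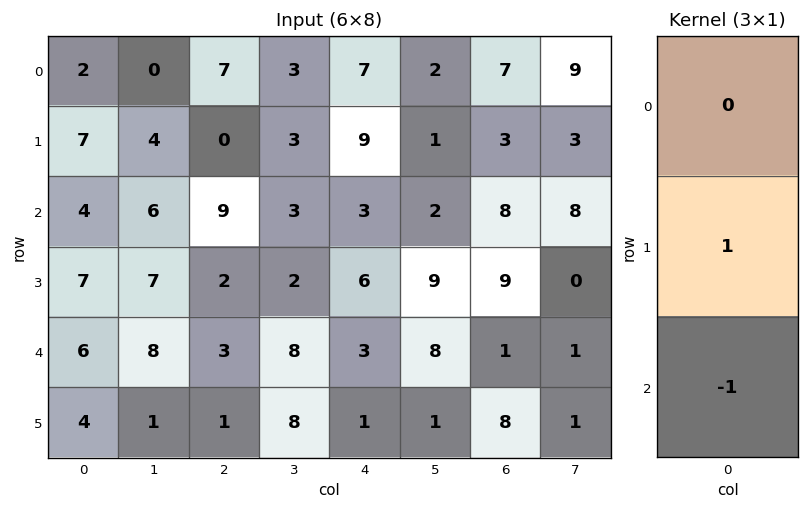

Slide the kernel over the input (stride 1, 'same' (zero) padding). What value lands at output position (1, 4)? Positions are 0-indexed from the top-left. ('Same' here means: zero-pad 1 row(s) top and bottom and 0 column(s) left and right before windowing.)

The receptive field on the zero-padded input at this output position is [7 / 9 / 3]. Elementwise product with the kernel and sum: 9·1 + 3·-1.

6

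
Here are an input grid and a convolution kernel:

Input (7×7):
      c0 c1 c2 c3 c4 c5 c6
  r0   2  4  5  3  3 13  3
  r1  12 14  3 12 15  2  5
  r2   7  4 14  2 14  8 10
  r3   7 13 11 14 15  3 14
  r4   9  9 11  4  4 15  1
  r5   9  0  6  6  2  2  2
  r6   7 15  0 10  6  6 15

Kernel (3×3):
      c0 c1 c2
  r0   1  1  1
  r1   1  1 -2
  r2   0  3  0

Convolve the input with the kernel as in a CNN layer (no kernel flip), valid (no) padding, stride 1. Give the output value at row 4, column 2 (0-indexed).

The receptive field on the input at this output position is [11 4 4 / 6 6 2 / 0 10 6]. Elementwise product with the kernel and sum: 11·1 + 4·1 + 4·1 + 6·1 + 6·1 + 2·-2 + 10·3.

57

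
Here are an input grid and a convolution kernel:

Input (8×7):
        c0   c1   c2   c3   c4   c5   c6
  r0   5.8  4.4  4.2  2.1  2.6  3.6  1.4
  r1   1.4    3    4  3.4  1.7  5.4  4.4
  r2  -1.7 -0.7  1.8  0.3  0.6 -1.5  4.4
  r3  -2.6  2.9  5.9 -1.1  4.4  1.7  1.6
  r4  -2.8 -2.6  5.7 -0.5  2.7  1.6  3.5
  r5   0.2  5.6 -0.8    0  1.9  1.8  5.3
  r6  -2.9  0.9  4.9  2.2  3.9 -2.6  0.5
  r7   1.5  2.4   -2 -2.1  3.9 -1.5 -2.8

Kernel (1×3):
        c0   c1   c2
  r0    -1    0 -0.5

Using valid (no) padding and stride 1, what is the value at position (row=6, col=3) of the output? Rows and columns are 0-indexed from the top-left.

-0.9

The receptive field on the input at this output position is [2.2 3.9 -2.6]. Elementwise product with the kernel and sum: 2.2·-1 + -2.6·-0.5.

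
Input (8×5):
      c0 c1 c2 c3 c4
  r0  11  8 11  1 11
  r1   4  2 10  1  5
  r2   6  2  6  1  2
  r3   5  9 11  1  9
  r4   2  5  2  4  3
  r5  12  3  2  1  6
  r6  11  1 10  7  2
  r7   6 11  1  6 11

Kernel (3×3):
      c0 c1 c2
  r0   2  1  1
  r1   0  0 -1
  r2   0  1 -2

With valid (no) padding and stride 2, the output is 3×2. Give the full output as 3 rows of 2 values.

21 26
10 4
-10 8

Output[0,0]: The receptive field on the input at this output position is [11 8 11 / 4 2 10 / 6 2 6]. Elementwise product with the kernel and sum: 11·2 + 8·1 + 11·1 + 10·-1 + 2·1 + 6·-2.
Output[0,1]: The receptive field on the input at this output position is [11 1 11 / 10 1 5 / 6 1 2]. Elementwise product with the kernel and sum: 11·2 + 1·1 + 11·1 + 5·-1 + 1·1 + 2·-2.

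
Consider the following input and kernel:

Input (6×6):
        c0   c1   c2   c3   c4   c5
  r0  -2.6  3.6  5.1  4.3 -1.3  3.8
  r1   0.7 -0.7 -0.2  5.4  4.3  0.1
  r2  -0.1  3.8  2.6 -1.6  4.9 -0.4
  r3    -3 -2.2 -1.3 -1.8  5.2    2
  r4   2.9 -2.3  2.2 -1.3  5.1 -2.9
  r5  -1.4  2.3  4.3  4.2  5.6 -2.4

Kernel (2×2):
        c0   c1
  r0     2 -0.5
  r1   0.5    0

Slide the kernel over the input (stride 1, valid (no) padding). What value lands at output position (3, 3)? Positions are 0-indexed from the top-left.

-6.85

The receptive field on the input at this output position is [-1.8 5.2 / -1.3 5.1]. Elementwise product with the kernel and sum: -1.8·2 + 5.2·-0.5 + -1.3·0.5.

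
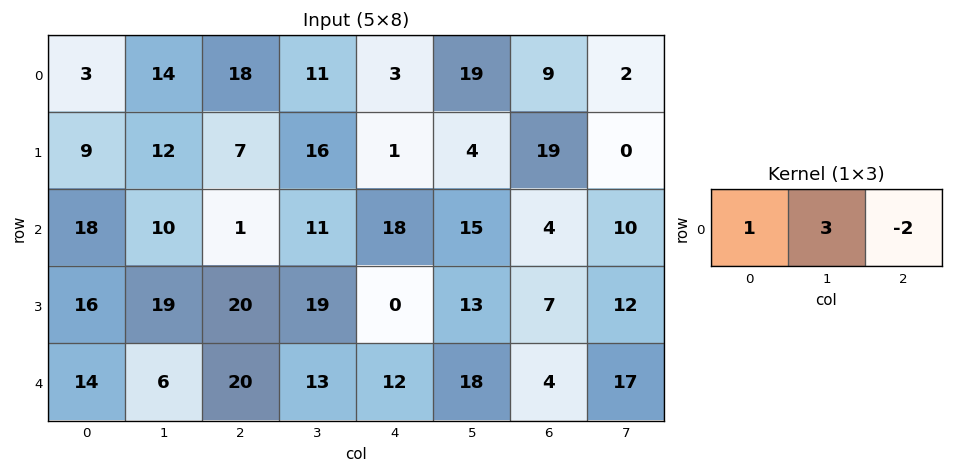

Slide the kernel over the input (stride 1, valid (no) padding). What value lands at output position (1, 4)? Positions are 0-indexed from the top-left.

-25

The receptive field on the input at this output position is [1 4 19]. Elementwise product with the kernel and sum: 1·1 + 4·3 + 19·-2.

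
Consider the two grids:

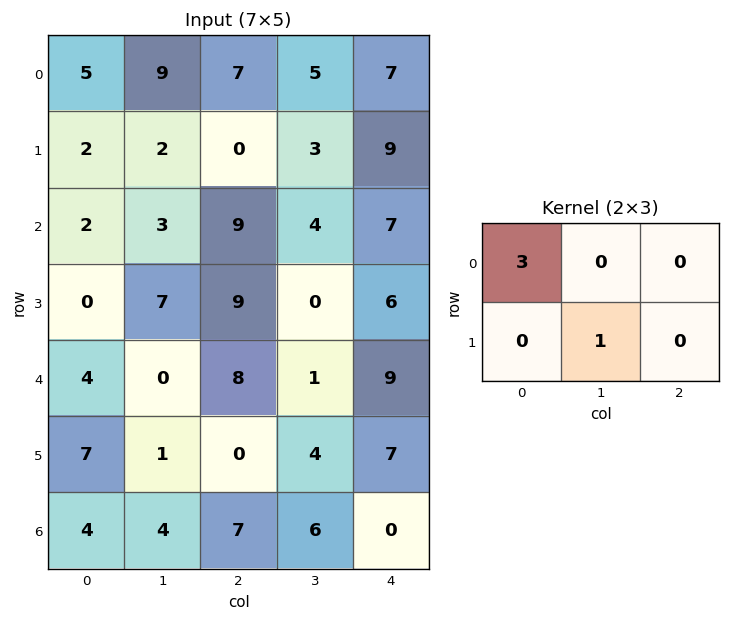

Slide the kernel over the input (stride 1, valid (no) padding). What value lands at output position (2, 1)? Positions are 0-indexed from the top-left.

18

The receptive field on the input at this output position is [3 9 4 / 7 9 0]. Elementwise product with the kernel and sum: 3·3 + 9·1.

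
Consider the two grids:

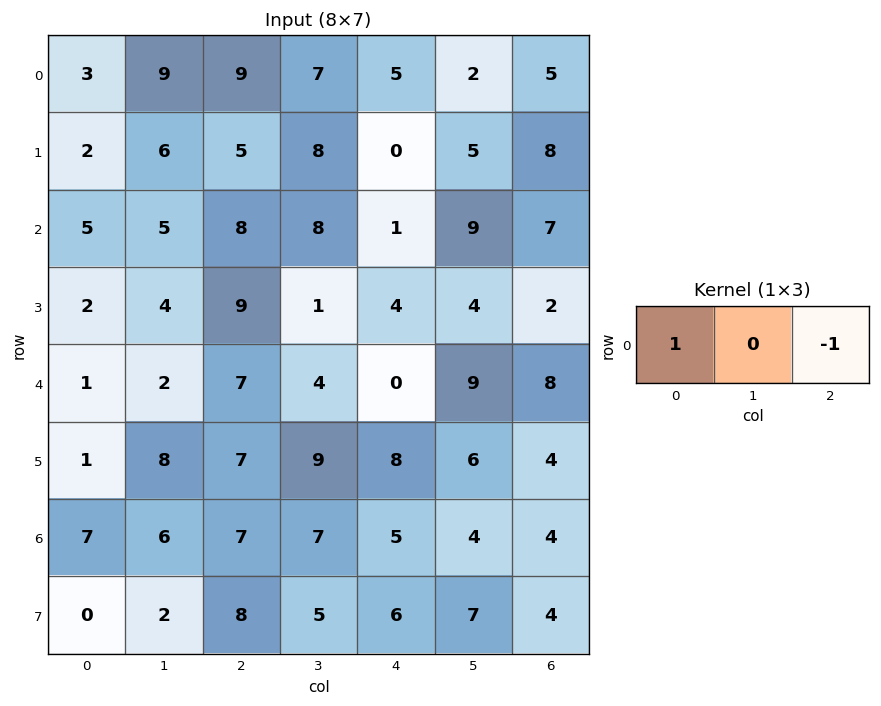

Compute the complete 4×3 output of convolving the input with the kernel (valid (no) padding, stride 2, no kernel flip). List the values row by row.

Output[0,0]: The receptive field on the input at this output position is [3 9 9]. Elementwise product with the kernel and sum: 3·1 + 9·-1.
Output[0,1]: The receptive field on the input at this output position is [9 7 5]. Elementwise product with the kernel and sum: 9·1 + 5·-1.

-6 4 0
-3 7 -6
-6 7 -8
0 2 1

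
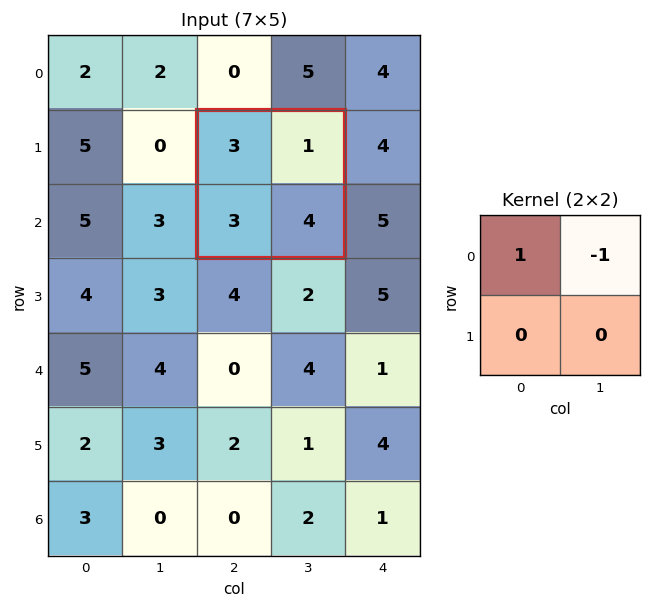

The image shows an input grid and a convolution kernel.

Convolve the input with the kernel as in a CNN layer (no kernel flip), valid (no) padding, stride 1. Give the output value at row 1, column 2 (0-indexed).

2

The receptive field on the input at this output position is [3 1 / 3 4]. Elementwise product with the kernel and sum: 3·1 + 1·-1.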